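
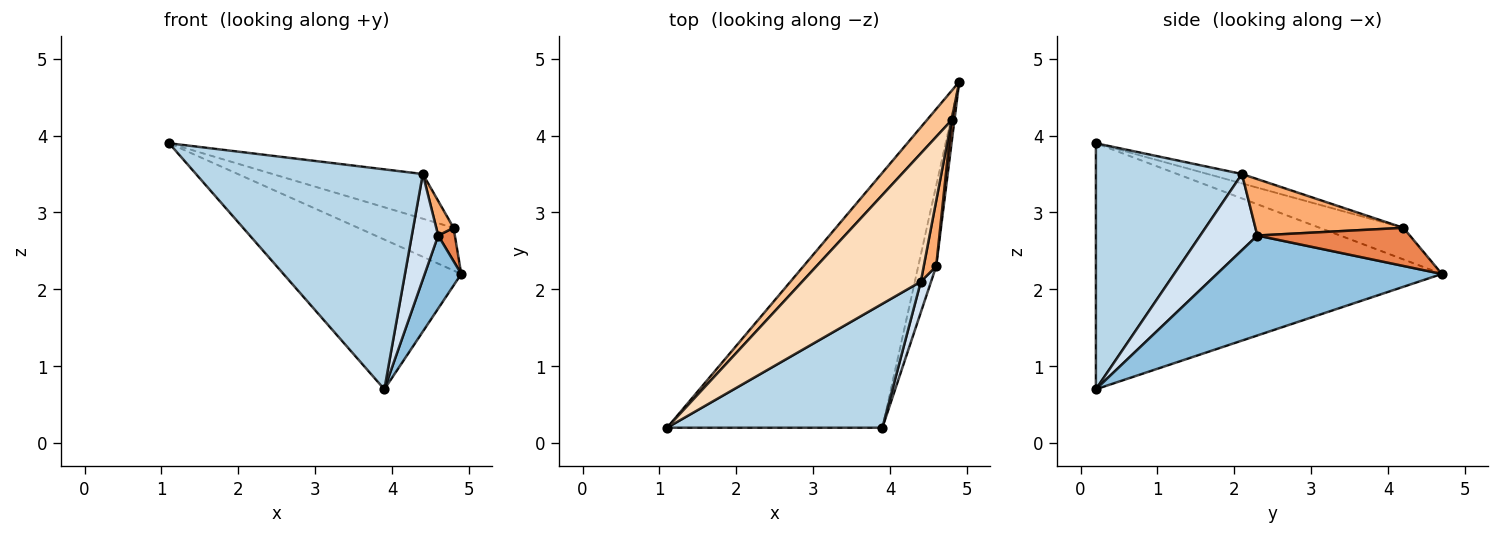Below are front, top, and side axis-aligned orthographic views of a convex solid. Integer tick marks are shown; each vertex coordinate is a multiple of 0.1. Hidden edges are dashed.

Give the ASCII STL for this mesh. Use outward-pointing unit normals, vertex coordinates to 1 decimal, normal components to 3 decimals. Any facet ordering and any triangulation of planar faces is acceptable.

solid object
 facet normal -0.702 0.361 -0.614
  outer loop
   vertex 3.9 0.2 0.7
   vertex 1.1 0.2 3.9
   vertex 4.9 4.7 2.2
  endloop
 endfacet
 facet normal 0.972 -0.158 -0.174
  outer loop
   vertex 4.6 2.3 2.7
   vertex 3.9 0.2 0.7
   vertex 4.9 4.7 2.2
  endloop
 endfacet
 facet normal 0.489 -0.760 0.428
  outer loop
   vertex 4.4 2.1 3.5
   vertex 1.1 0.2 3.9
   vertex 3.9 0.2 0.7
  endloop
 endfacet
 facet normal 0.901 -0.416 0.121
  outer loop
   vertex 4.4 2.1 3.5
   vertex 3.9 0.2 0.7
   vertex 4.6 2.3 2.7
  endloop
 endfacet
 facet normal 0.991 -0.108 0.075
  outer loop
   vertex 4.8 4.2 2.8
   vertex 4.6 2.3 2.7
   vertex 4.9 4.7 2.2
  endloop
 endfacet
 facet normal 0.970 -0.113 0.214
  outer loop
   vertex 4.8 4.2 2.8
   vertex 4.4 2.1 3.5
   vertex 4.6 2.3 2.7
  endloop
 endfacet
 facet normal -0.586 0.668 0.459
  outer loop
   vertex 4.8 4.2 2.8
   vertex 4.9 4.7 2.2
   vertex 1.1 0.2 3.9
  endloop
 endfacet
 facet normal -0.075 0.328 0.942
  outer loop
   vertex 4.8 4.2 2.8
   vertex 1.1 0.2 3.9
   vertex 4.4 2.1 3.5
  endloop
 endfacet
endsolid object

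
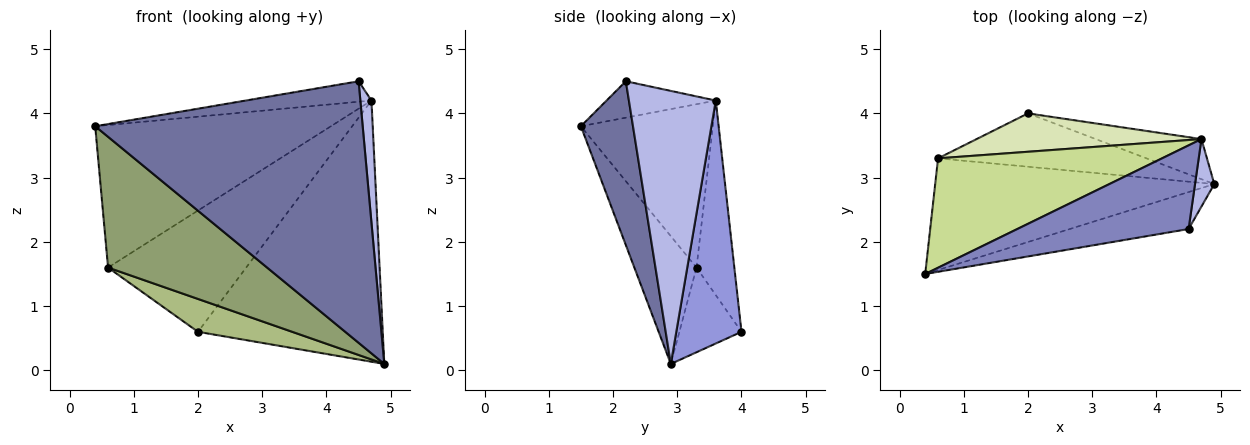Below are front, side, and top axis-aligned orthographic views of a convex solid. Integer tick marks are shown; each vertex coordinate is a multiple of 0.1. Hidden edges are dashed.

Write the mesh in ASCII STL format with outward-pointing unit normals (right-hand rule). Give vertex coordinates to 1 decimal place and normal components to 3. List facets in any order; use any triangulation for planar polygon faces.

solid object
 facet normal 0.189 -0.972 -0.137
  outer loop
   vertex 4.5 2.2 4.5
   vertex 0.4 1.5 3.8
   vertex 4.9 2.9 0.1
  endloop
 endfacet
 facet normal -0.202 0.233 0.951
  outer loop
   vertex 4.7 3.6 4.2
   vertex 0.4 1.5 3.8
   vertex 4.5 2.2 4.5
  endloop
 endfacet
 facet normal 0.329 0.933 -0.143
  outer loop
   vertex 4.7 3.6 4.2
   vertex 4.9 2.9 0.1
   vertex 2.0 4.0 0.6
  endloop
 endfacet
 facet normal 0.990 -0.126 0.070
  outer loop
   vertex 4.7 3.6 4.2
   vertex 4.5 2.2 4.5
   vertex 4.9 2.9 0.1
  endloop
 endfacet
 facet normal -0.285 -0.729 -0.622
  outer loop
   vertex 0.6 3.3 1.6
   vertex 4.9 2.9 0.1
   vertex 0.4 1.5 3.8
  endloop
 endfacet
 facet normal -0.327 -0.496 -0.805
  outer loop
   vertex 0.6 3.3 1.6
   vertex 2.0 4.0 0.6
   vertex 4.9 2.9 0.1
  endloop
 endfacet
 facet normal -0.406 0.725 0.556
  outer loop
   vertex 0.6 3.3 1.6
   vertex 0.4 1.5 3.8
   vertex 4.7 3.6 4.2
  endloop
 endfacet
 facet normal -0.253 0.922 0.292
  outer loop
   vertex 0.6 3.3 1.6
   vertex 4.7 3.6 4.2
   vertex 2.0 4.0 0.6
  endloop
 endfacet
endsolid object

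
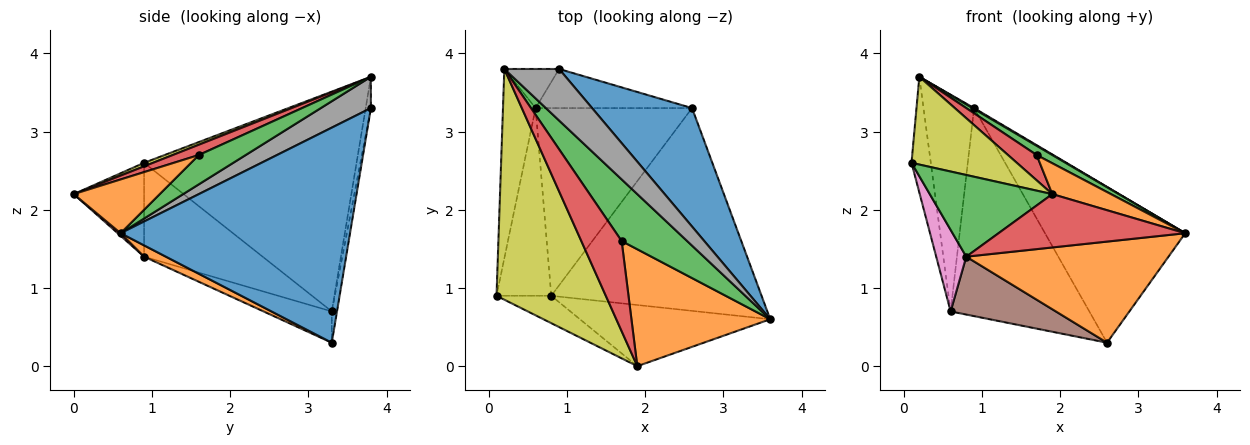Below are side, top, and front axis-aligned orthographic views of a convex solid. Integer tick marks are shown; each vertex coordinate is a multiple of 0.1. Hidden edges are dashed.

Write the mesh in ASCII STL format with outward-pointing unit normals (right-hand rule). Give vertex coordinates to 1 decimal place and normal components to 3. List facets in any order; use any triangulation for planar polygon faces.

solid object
 facet normal 0.793 0.485 0.369
  outer loop
   vertex 2.6 3.3 0.3
   vertex 0.9 3.8 3.3
   vertex 3.6 0.6 1.7
  endloop
 endfacet
 facet normal 0.048 -0.446 -0.894
  outer loop
   vertex 0.8 0.9 1.4
   vertex 2.6 3.3 0.3
   vertex 3.6 0.6 1.7
  endloop
 endfacet
 facet normal -0.478 -0.833 -0.279
  outer loop
   vertex 1.9 0.0 2.2
   vertex 0.1 0.9 2.6
   vertex 0.8 0.9 1.4
  endloop
 endfacet
 facet normal 0.010 -0.657 -0.754
  outer loop
   vertex 1.9 0.0 2.2
   vertex 0.8 0.9 1.4
   vertex 3.6 0.6 1.7
  endloop
 endfacet
 facet normal -0.037 0.982 -0.185
  outer loop
   vertex 0.6 3.3 0.7
   vertex 0.9 3.8 3.3
   vertex 2.6 3.3 0.3
  endloop
 endfacet
 facet normal -0.188 -0.289 -0.939
  outer loop
   vertex 0.6 3.3 0.7
   vertex 2.6 3.3 0.3
   vertex 0.8 0.9 1.4
  endloop
 endfacet
 facet normal -0.844 -0.214 -0.492
  outer loop
   vertex 0.6 3.3 0.7
   vertex 0.8 0.9 1.4
   vertex 0.1 0.9 2.6
  endloop
 endfacet
 facet normal 0.496 -0.016 0.868
  outer loop
   vertex 0.2 3.8 3.7
   vertex 3.6 0.6 1.7
   vertex 0.9 3.8 3.3
  endloop
 endfacet
 facet normal 0.030 -0.355 0.934
  outer loop
   vertex 0.2 3.8 3.7
   vertex 0.1 0.9 2.6
   vertex 1.9 0.0 2.2
  endloop
 endfacet
 facet normal -0.985 0.089 -0.146
  outer loop
   vertex 0.2 3.8 3.7
   vertex 0.6 3.3 0.7
   vertex 0.1 0.9 2.6
  endloop
 endfacet
 facet normal -0.101 0.979 -0.177
  outer loop
   vertex 0.2 3.8 3.7
   vertex 0.9 3.8 3.3
   vertex 0.6 3.3 0.7
  endloop
 endfacet
 facet normal 0.351 -0.239 0.905
  outer loop
   vertex 1.7 1.6 2.7
   vertex 1.9 0.0 2.2
   vertex 3.6 0.6 1.7
  endloop
 endfacet
 facet normal 0.405 -0.135 0.904
  outer loop
   vertex 1.7 1.6 2.7
   vertex 3.6 0.6 1.7
   vertex 0.2 3.8 3.7
  endloop
 endfacet
 facet normal 0.239 -0.262 0.935
  outer loop
   vertex 1.7 1.6 2.7
   vertex 0.2 3.8 3.7
   vertex 1.9 0.0 2.2
  endloop
 endfacet
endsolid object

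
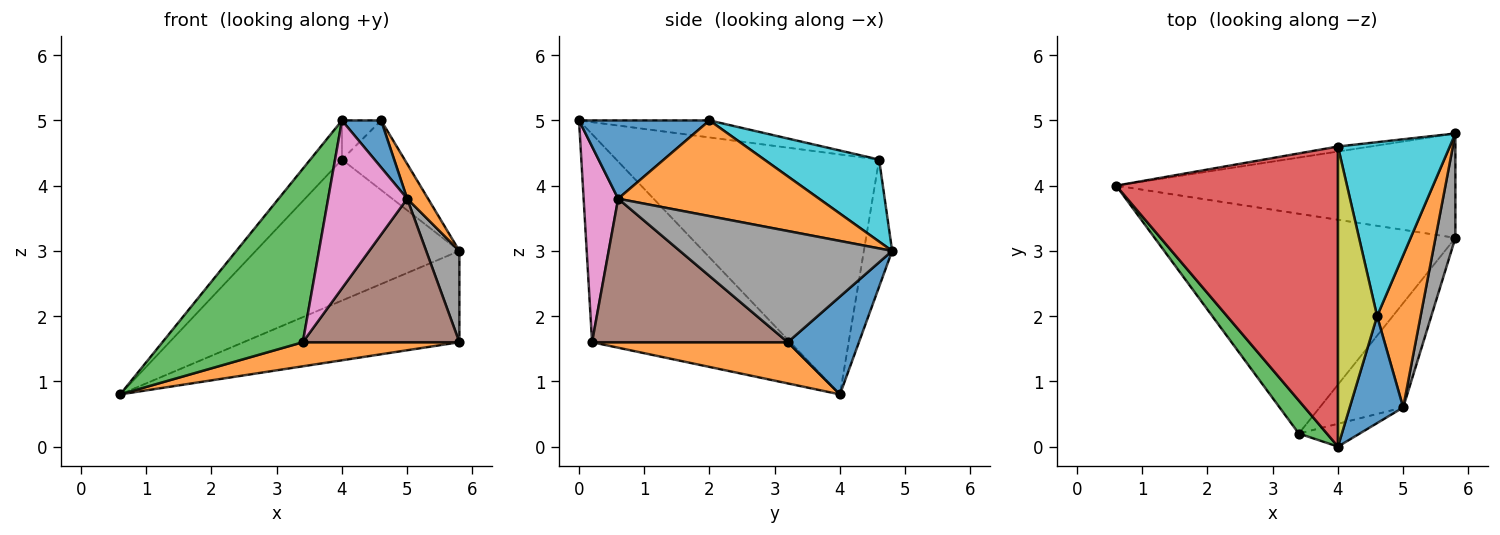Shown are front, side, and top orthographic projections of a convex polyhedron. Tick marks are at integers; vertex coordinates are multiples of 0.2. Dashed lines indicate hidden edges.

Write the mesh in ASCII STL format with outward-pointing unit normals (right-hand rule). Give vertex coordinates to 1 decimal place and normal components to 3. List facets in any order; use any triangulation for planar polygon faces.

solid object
 facet normal 0.212 0.644 -0.735
  outer loop
   vertex 5.8 4.8 3.0
   vertex 5.8 3.2 1.6
   vertex 0.6 4.0 0.8
  endloop
 endfacet
 facet normal 0.135 -0.108 -0.985
  outer loop
   vertex 3.4 0.2 1.6
   vertex 0.6 4.0 0.8
   vertex 5.8 3.2 1.6
  endloop
 endfacet
 facet normal -0.811 -0.575 0.109
  outer loop
   vertex 3.4 0.2 1.6
   vertex 4.0 0.0 5.0
   vertex 0.6 4.0 0.8
  endloop
 endfacet
 facet normal -0.731 0.088 0.676
  outer loop
   vertex 4.0 4.6 4.4
   vertex 0.6 4.0 0.8
   vertex 4.0 0.0 5.0
  endloop
 endfacet
 facet normal -0.137 0.990 -0.035
  outer loop
   vertex 4.0 4.6 4.4
   vertex 5.8 4.8 3.0
   vertex 0.6 4.0 0.8
  endloop
 endfacet
 facet normal 0.711 -0.569 -0.414
  outer loop
   vertex 5.0 0.6 3.8
   vertex 3.4 0.2 1.6
   vertex 5.8 3.2 1.6
  endloop
 endfacet
 facet normal 0.397 -0.909 -0.124
  outer loop
   vertex 5.0 0.6 3.8
   vertex 4.0 0.0 5.0
   vertex 3.4 0.2 1.6
  endloop
 endfacet
 facet normal 0.973 -0.152 0.174
  outer loop
   vertex 5.0 0.6 3.8
   vertex 5.8 3.2 1.6
   vertex 5.8 4.8 3.0
  endloop
 endfacet
 facet normal -0.396 0.119 0.911
  outer loop
   vertex 4.6 2.0 5.0
   vertex 4.0 4.6 4.4
   vertex 4.0 0.0 5.0
  endloop
 endfacet
 facet normal 0.563 0.307 0.767
  outer loop
   vertex 4.6 2.0 5.0
   vertex 5.8 4.8 3.0
   vertex 4.0 4.6 4.4
  endloop
 endfacet
 facet normal 0.801 -0.240 0.548
  outer loop
   vertex 4.6 2.0 5.0
   vertex 4.0 0.0 5.0
   vertex 5.0 0.6 3.8
  endloop
 endfacet
 facet normal 0.906 -0.094 0.412
  outer loop
   vertex 4.6 2.0 5.0
   vertex 5.0 0.6 3.8
   vertex 5.8 4.8 3.0
  endloop
 endfacet
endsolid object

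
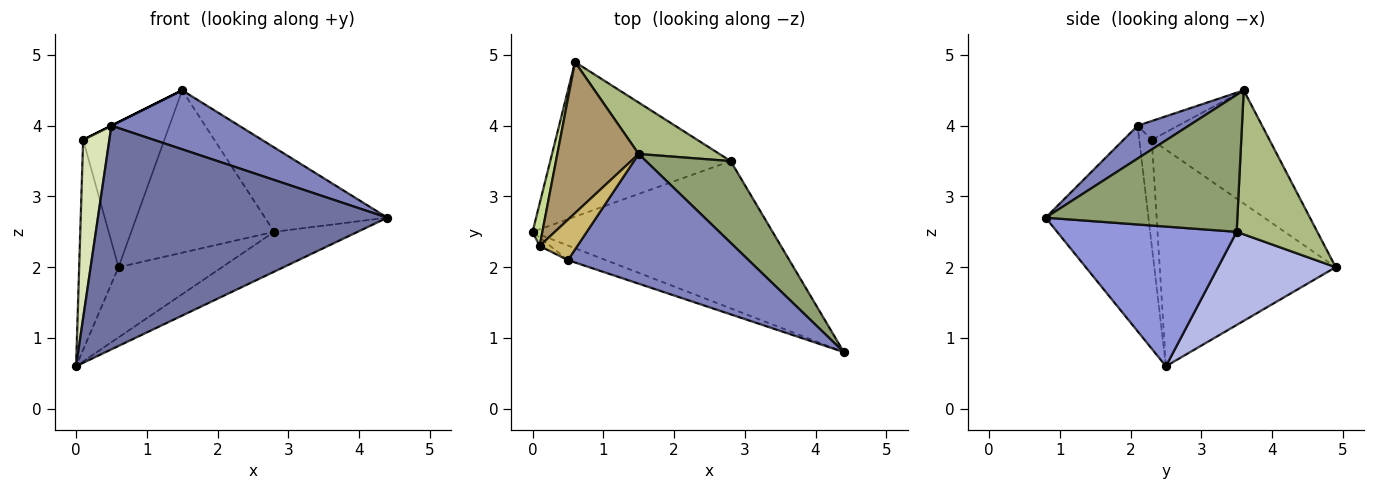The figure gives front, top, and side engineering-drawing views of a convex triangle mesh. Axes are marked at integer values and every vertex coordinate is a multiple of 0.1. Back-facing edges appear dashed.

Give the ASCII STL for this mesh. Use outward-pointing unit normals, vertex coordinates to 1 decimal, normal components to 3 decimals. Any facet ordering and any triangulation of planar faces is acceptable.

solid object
 facet normal -0.334 -0.941 -0.062
  outer loop
   vertex 0.5 2.1 4.0
   vertex 0.0 2.5 0.6
   vertex 4.4 0.8 2.7
  endloop
 endfacet
 facet normal 0.163 -0.408 0.898
  outer loop
   vertex 0.5 2.1 4.0
   vertex 4.4 0.8 2.7
   vertex 1.5 3.6 4.5
  endloop
 endfacet
 facet normal 0.490 0.228 -0.842
  outer loop
   vertex 2.8 3.5 2.5
   vertex 4.4 0.8 2.7
   vertex 0.0 2.5 0.6
  endloop
 endfacet
 facet normal 0.425 0.374 -0.824
  outer loop
   vertex 2.8 3.5 2.5
   vertex 0.0 2.5 0.6
   vertex 0.6 4.9 2.0
  endloop
 endfacet
 facet normal 0.748 0.477 0.462
  outer loop
   vertex 2.8 3.5 2.5
   vertex 1.5 3.6 4.5
   vertex 4.4 0.8 2.7
  endloop
 endfacet
 facet normal 0.474 0.840 0.266
  outer loop
   vertex 2.8 3.5 2.5
   vertex 0.6 4.9 2.0
   vertex 1.5 3.6 4.5
  endloop
 endfacet
 facet normal -0.975 0.218 0.044
  outer loop
   vertex 0.1 2.3 3.8
   vertex 0.6 4.9 2.0
   vertex 0.0 2.5 0.6
  endloop
 endfacet
 facet normal -0.430 -0.902 -0.043
  outer loop
   vertex 0.1 2.3 3.8
   vertex 0.0 2.5 0.6
   vertex 0.5 2.1 4.0
  endloop
 endfacet
 facet normal -0.708 0.489 0.509
  outer loop
   vertex 0.1 2.3 3.8
   vertex 1.5 3.6 4.5
   vertex 0.6 4.9 2.0
  endloop
 endfacet
 facet normal -0.447 0.000 0.894
  outer loop
   vertex 0.1 2.3 3.8
   vertex 0.5 2.1 4.0
   vertex 1.5 3.6 4.5
  endloop
 endfacet
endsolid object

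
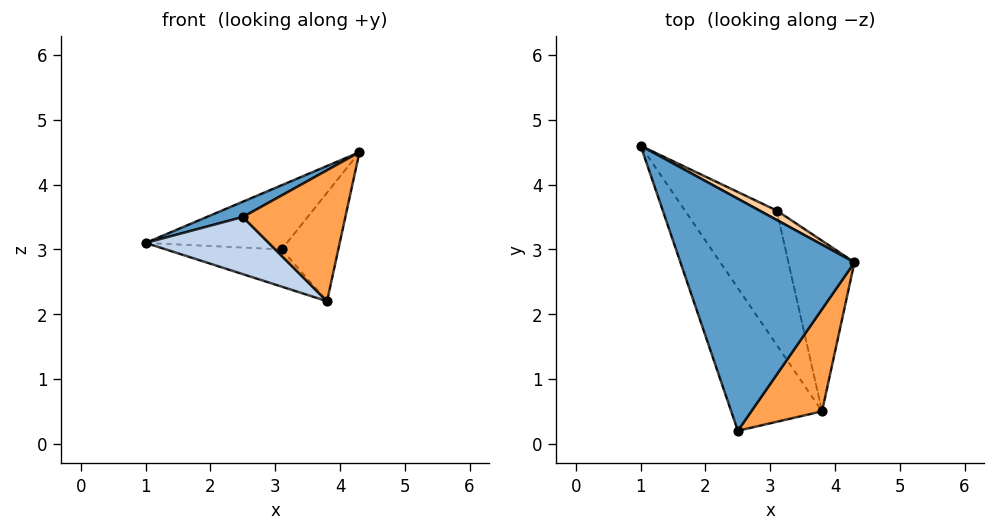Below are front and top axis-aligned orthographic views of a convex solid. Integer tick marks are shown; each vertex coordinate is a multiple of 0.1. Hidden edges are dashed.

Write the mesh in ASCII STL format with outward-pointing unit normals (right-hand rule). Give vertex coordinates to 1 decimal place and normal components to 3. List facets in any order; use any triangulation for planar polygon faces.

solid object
 facet normal -0.417 -0.060 0.907
  outer loop
   vertex 2.5 0.2 3.5
   vertex 4.3 2.8 4.5
   vertex 1.0 4.6 3.1
  endloop
 endfacet
 facet normal -0.644 -0.284 -0.710
  outer loop
   vertex 3.8 0.5 2.2
   vertex 2.5 0.2 3.5
   vertex 1.0 4.6 3.1
  endloop
 endfacet
 facet normal 0.623 -0.617 0.481
  outer loop
   vertex 3.8 0.5 2.2
   vertex 4.3 2.8 4.5
   vertex 2.5 0.2 3.5
  endloop
 endfacet
 facet normal 0.431 0.893 0.131
  outer loop
   vertex 3.1 3.6 3.0
   vertex 1.0 4.6 3.1
   vertex 4.3 2.8 4.5
  endloop
 endfacet
 facet normal 0.081 0.266 -0.961
  outer loop
   vertex 3.1 3.6 3.0
   vertex 3.8 0.5 2.2
   vertex 1.0 4.6 3.1
  endloop
 endfacet
 facet normal 0.816 0.310 -0.488
  outer loop
   vertex 3.1 3.6 3.0
   vertex 4.3 2.8 4.5
   vertex 3.8 0.5 2.2
  endloop
 endfacet
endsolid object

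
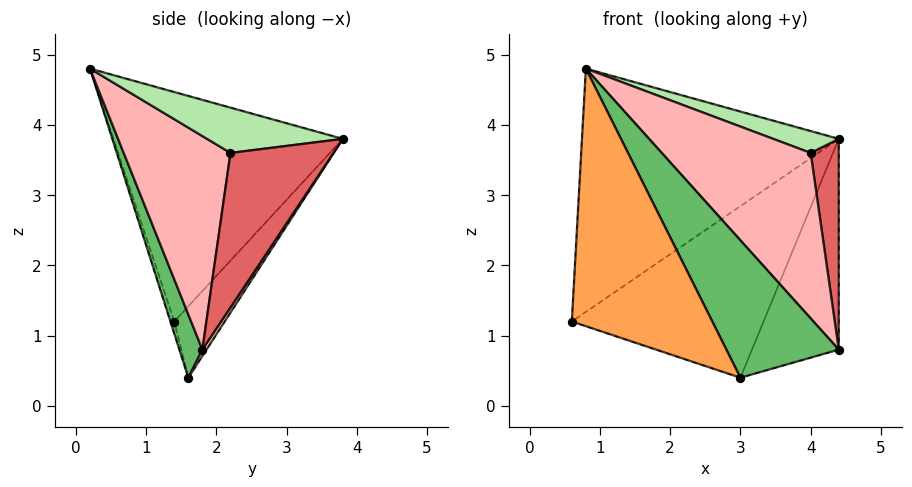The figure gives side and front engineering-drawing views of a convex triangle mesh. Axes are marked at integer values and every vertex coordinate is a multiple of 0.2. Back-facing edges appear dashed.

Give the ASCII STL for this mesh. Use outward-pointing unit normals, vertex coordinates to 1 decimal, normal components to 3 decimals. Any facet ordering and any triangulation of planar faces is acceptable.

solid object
 facet normal -0.641 0.717 0.275
  outer loop
   vertex 0.8 0.2 4.8
   vertex 4.4 3.8 3.8
   vertex 0.6 1.4 1.2
  endloop
 endfacet
 facet normal -0.226 0.858 -0.462
  outer loop
   vertex 3.0 1.6 0.4
   vertex 0.6 1.4 1.2
   vertex 4.4 3.8 3.8
  endloop
 endfacet
 facet normal -0.026 -0.949 -0.315
  outer loop
   vertex 3.0 1.6 0.4
   vertex 0.8 0.2 4.8
   vertex 0.6 1.4 1.2
  endloop
 endfacet
 facet normal 0.040 0.831 -0.554
  outer loop
   vertex 4.4 1.8 0.8
   vertex 3.0 1.6 0.4
   vertex 4.4 3.8 3.8
  endloop
 endfacet
 facet normal 0.196 -0.959 -0.207
  outer loop
   vertex 4.4 1.8 0.8
   vertex 0.8 0.2 4.8
   vertex 3.0 1.6 0.4
  endloop
 endfacet
 facet normal 0.461 -0.223 0.859
  outer loop
   vertex 4.0 2.2 3.6
   vertex 4.4 3.8 3.8
   vertex 0.8 0.2 4.8
  endloop
 endfacet
 facet normal 0.950 -0.259 0.173
  outer loop
   vertex 4.0 2.2 3.6
   vertex 4.4 1.8 0.8
   vertex 4.4 3.8 3.8
  endloop
 endfacet
 facet normal 0.571 -0.797 0.195
  outer loop
   vertex 4.0 2.2 3.6
   vertex 0.8 0.2 4.8
   vertex 4.4 1.8 0.8
  endloop
 endfacet
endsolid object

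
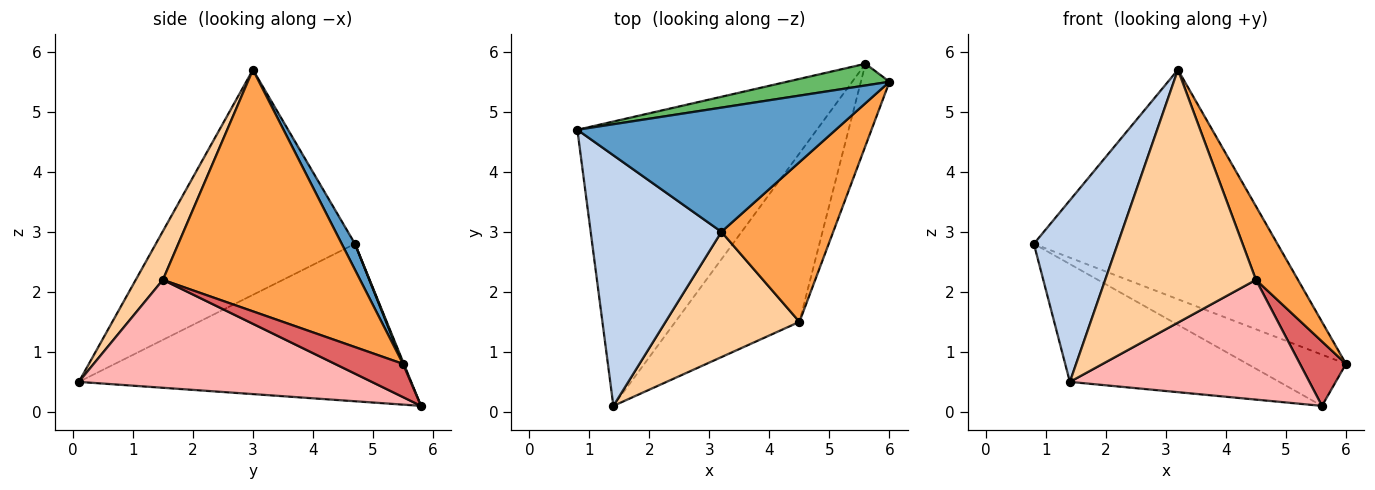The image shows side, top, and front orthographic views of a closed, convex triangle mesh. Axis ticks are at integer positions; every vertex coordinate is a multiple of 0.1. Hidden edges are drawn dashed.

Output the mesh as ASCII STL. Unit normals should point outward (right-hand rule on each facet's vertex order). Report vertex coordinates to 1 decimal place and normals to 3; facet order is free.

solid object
 facet normal 0.048 0.878 0.475
  outer loop
   vertex 3.2 3.0 5.7
   vertex 6.0 5.5 0.8
   vertex 0.8 4.7 2.8
  endloop
 endfacet
 facet normal -0.813 -0.342 0.472
  outer loop
   vertex 3.2 3.0 5.7
   vertex 0.8 4.7 2.8
   vertex 1.4 0.1 0.5
  endloop
 endfacet
 facet normal 0.891 -0.190 0.412
  outer loop
   vertex 4.5 1.5 2.2
   vertex 6.0 5.5 0.8
   vertex 3.2 3.0 5.7
  endloop
 endfacet
 facet normal 0.159 -0.885 0.438
  outer loop
   vertex 4.5 1.5 2.2
   vertex 3.2 3.0 5.7
   vertex 1.4 0.1 0.5
  endloop
 endfacet
 facet normal 0.008 0.921 0.390
  outer loop
   vertex 5.6 5.8 0.1
   vertex 0.8 4.7 2.8
   vertex 6.0 5.5 0.8
  endloop
 endfacet
 facet normal -0.519 0.327 -0.790
  outer loop
   vertex 5.6 5.8 0.1
   vertex 1.4 0.1 0.5
   vertex 0.8 4.7 2.8
  endloop
 endfacet
 facet normal 0.674 -0.456 -0.581
  outer loop
   vertex 5.6 5.8 0.1
   vertex 6.0 5.5 0.8
   vertex 4.5 1.5 2.2
  endloop
 endfacet
 facet normal 0.578 -0.473 -0.665
  outer loop
   vertex 5.6 5.8 0.1
   vertex 4.5 1.5 2.2
   vertex 1.4 0.1 0.5
  endloop
 endfacet
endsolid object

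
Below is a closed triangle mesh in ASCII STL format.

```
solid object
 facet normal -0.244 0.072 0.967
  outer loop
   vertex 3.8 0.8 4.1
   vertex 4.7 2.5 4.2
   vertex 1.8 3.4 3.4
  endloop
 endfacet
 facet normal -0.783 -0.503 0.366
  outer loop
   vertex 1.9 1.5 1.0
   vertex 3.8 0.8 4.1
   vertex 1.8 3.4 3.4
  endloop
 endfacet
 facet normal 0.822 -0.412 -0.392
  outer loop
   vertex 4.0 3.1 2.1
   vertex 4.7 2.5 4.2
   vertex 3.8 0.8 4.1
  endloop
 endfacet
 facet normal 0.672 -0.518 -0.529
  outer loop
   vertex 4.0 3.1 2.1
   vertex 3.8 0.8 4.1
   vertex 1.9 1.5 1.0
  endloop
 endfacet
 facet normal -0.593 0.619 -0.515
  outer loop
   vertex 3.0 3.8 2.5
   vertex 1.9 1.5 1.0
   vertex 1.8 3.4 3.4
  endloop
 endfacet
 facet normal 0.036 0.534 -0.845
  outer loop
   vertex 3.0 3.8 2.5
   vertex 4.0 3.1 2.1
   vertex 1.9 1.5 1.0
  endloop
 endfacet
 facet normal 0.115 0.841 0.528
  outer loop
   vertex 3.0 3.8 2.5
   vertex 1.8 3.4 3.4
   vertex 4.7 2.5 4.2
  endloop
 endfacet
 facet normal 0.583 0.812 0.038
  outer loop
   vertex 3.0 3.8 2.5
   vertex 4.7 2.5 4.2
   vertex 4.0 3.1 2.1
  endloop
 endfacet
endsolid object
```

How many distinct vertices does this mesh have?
6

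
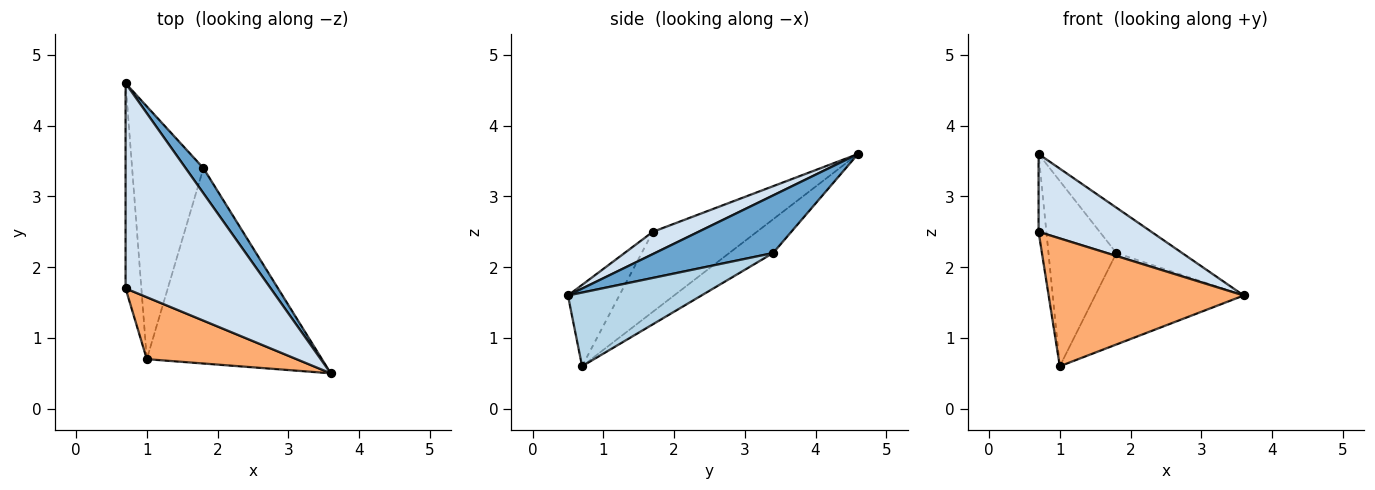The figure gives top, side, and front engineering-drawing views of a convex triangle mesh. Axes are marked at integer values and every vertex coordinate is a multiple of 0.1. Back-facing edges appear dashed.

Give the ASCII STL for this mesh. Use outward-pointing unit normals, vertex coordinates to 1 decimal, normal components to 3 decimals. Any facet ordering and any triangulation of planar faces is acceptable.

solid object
 facet normal 0.844 0.470 0.260
  outer loop
   vertex 1.8 3.4 2.2
   vertex 0.7 4.6 3.6
   vertex 3.6 0.5 1.6
  endloop
 endfacet
 facet normal -0.357 0.552 -0.754
  outer loop
   vertex 1.8 3.4 2.2
   vertex 1.0 0.7 0.6
   vertex 0.7 4.6 3.6
  endloop
 endfacet
 facet normal 0.356 0.396 -0.846
  outer loop
   vertex 1.8 3.4 2.2
   vertex 3.6 0.5 1.6
   vertex 1.0 0.7 0.6
  endloop
 endfacet
 facet normal 0.142 -0.351 0.926
  outer loop
   vertex 0.7 1.7 2.5
   vertex 3.6 0.5 1.6
   vertex 0.7 4.6 3.6
  endloop
 endfacet
 facet normal -0.978 0.073 -0.193
  outer loop
   vertex 0.7 1.7 2.5
   vertex 0.7 4.6 3.6
   vertex 1.0 0.7 0.6
  endloop
 endfacet
 facet normal -0.231 -0.876 0.424
  outer loop
   vertex 0.7 1.7 2.5
   vertex 1.0 0.7 0.6
   vertex 3.6 0.5 1.6
  endloop
 endfacet
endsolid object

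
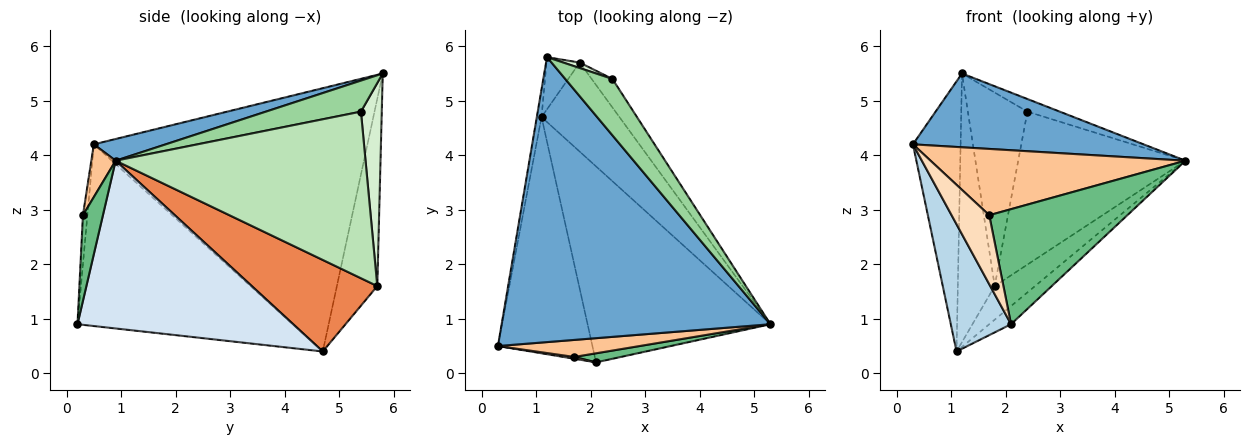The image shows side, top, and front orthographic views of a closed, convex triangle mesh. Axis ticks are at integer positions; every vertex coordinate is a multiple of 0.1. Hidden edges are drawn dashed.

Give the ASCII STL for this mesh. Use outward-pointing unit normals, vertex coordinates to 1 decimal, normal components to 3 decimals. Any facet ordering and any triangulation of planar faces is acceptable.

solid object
 facet normal 0.078 -0.250 0.965
  outer loop
   vertex 1.2 5.8 5.5
   vertex 0.3 0.5 4.2
   vertex 5.3 0.9 3.9
  endloop
 endfacet
 facet normal -0.985 0.172 -0.018
  outer loop
   vertex 1.1 4.7 0.4
   vertex 0.3 0.5 4.2
   vertex 1.2 5.8 5.5
  endloop
 endfacet
 facet normal -0.861 -0.241 -0.448
  outer loop
   vertex 2.1 0.2 0.9
   vertex 0.3 0.5 4.2
   vertex 1.1 4.7 0.4
  endloop
 endfacet
 facet normal 0.674 0.068 -0.735
  outer loop
   vertex 2.1 0.2 0.9
   vertex 1.1 4.7 0.4
   vertex 5.3 0.9 3.9
  endloop
 endfacet
 facet normal 0.740 0.238 -0.630
  outer loop
   vertex 1.8 5.7 1.6
   vertex 5.3 0.9 3.9
   vertex 1.1 4.7 0.4
  endloop
 endfacet
 facet normal -0.732 0.668 -0.130
  outer loop
   vertex 1.8 5.7 1.6
   vertex 1.1 4.7 0.4
   vertex 1.2 5.8 5.5
  endloop
 endfacet
 facet normal 0.092 -0.965 0.247
  outer loop
   vertex 1.7 0.3 2.9
   vertex 5.3 0.9 3.9
   vertex 0.3 0.5 4.2
  endloop
 endfacet
 facet normal -0.118 -0.993 0.026
  outer loop
   vertex 1.7 0.3 2.9
   vertex 0.3 0.5 4.2
   vertex 2.1 0.2 0.9
  endloop
 endfacet
 facet normal 0.143 -0.987 0.078
  outer loop
   vertex 1.7 0.3 2.9
   vertex 2.1 0.2 0.9
   vertex 5.3 0.9 3.9
  endloop
 endfacet
 facet normal 0.540 0.184 0.821
  outer loop
   vertex 2.4 5.4 4.8
   vertex 1.2 5.8 5.5
   vertex 5.3 0.9 3.9
  endloop
 endfacet
 facet normal 0.827 0.553 -0.103
  outer loop
   vertex 2.4 5.4 4.8
   vertex 5.3 0.9 3.9
   vertex 1.8 5.7 1.6
  endloop
 endfacet
 facet normal 0.330 0.944 0.027
  outer loop
   vertex 2.4 5.4 4.8
   vertex 1.8 5.7 1.6
   vertex 1.2 5.8 5.5
  endloop
 endfacet
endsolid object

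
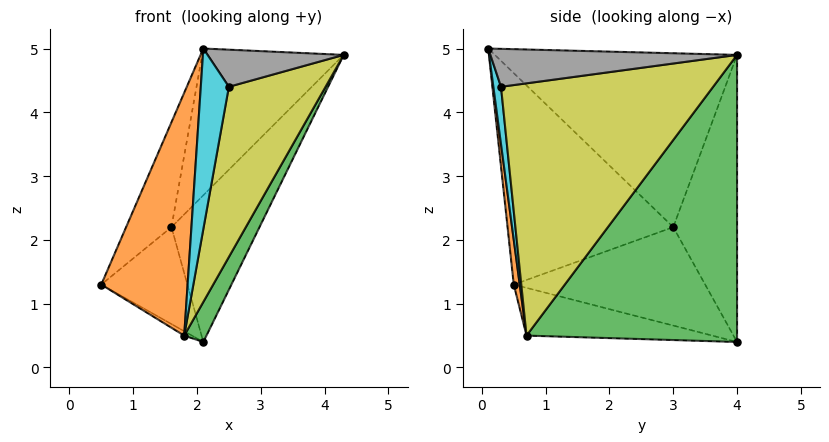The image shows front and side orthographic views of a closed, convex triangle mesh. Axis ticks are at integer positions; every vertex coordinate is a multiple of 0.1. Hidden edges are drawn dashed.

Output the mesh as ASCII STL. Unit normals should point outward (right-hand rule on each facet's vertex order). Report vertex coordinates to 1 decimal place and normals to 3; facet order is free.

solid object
 facet normal -0.526 0.022 -0.850
  outer loop
   vertex 1.8 0.7 0.5
   vertex 0.5 0.5 1.3
   vertex 2.1 4.0 0.4
  endloop
 endfacet
 facet normal 0.068 -0.988 -0.136
  outer loop
   vertex 1.8 0.7 0.5
   vertex 2.1 0.1 5.0
   vertex 0.5 0.5 1.3
  endloop
 endfacet
 facet normal 0.894 -0.095 -0.437
  outer loop
   vertex 1.8 0.7 0.5
   vertex 2.1 4.0 0.4
   vertex 4.3 4.0 4.9
  endloop
 endfacet
 facet normal -0.912 0.410 -0.025
  outer loop
   vertex 1.6 3.0 2.2
   vertex 2.1 4.0 0.4
   vertex 0.5 0.5 1.3
  endloop
 endfacet
 facet normal -0.564 0.778 0.276
  outer loop
   vertex 1.6 3.0 2.2
   vertex 4.3 4.0 4.9
   vertex 2.1 4.0 0.4
  endloop
 endfacet
 facet normal -0.881 0.241 0.407
  outer loop
   vertex 1.6 3.0 2.2
   vertex 0.5 0.5 1.3
   vertex 2.1 0.1 5.0
  endloop
 endfacet
 facet normal -0.715 0.418 0.560
  outer loop
   vertex 1.6 3.0 2.2
   vertex 2.1 0.1 5.0
   vertex 4.3 4.0 4.9
  endloop
 endfacet
 facet normal 0.806 -0.445 0.389
  outer loop
   vertex 2.5 0.3 4.4
   vertex 4.3 4.0 4.9
   vertex 2.1 0.1 5.0
  endloop
 endfacet
 facet normal 0.891 -0.406 -0.202
  outer loop
   vertex 2.5 0.3 4.4
   vertex 1.8 0.7 0.5
   vertex 4.3 4.0 4.9
  endloop
 endfacet
 facet normal 0.260 -0.955 -0.145
  outer loop
   vertex 2.5 0.3 4.4
   vertex 2.1 0.1 5.0
   vertex 1.8 0.7 0.5
  endloop
 endfacet
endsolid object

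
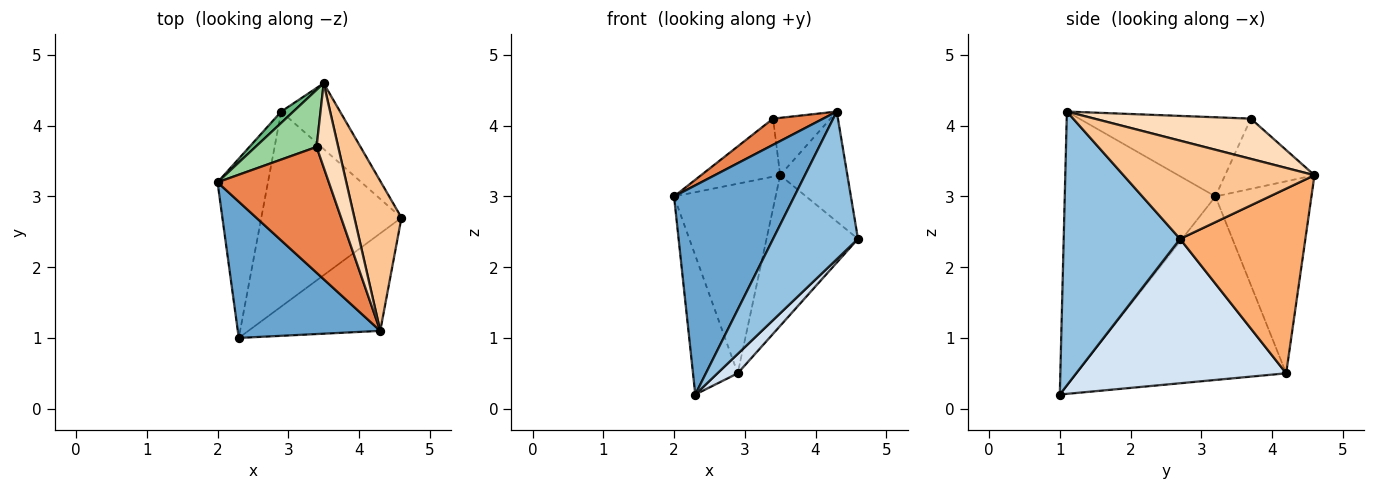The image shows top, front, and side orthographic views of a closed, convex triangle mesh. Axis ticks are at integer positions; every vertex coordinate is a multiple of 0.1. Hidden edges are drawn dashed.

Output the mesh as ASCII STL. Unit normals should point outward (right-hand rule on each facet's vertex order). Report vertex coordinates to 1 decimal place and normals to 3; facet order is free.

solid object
 facet normal -0.724 -0.578 0.376
  outer loop
   vertex 4.3 1.1 4.2
   vertex 2.0 3.2 3.0
   vertex 2.3 1.0 0.2
  endloop
 endfacet
 facet normal 0.753 -0.549 -0.363
  outer loop
   vertex 4.3 1.1 4.2
   vertex 2.3 1.0 0.2
   vertex 4.6 2.7 2.4
  endloop
 endfacet
 facet normal -0.945 0.201 -0.259
  outer loop
   vertex 2.9 4.2 0.5
   vertex 2.3 1.0 0.2
   vertex 2.0 3.2 3.0
  endloop
 endfacet
 facet normal 0.716 -0.069 -0.695
  outer loop
   vertex 2.9 4.2 0.5
   vertex 4.6 2.7 2.4
   vertex 2.3 1.0 0.2
  endloop
 endfacet
 facet normal -0.572 -0.167 0.803
  outer loop
   vertex 3.4 3.7 4.1
   vertex 2.0 3.2 3.0
   vertex 4.3 1.1 4.2
  endloop
 endfacet
 facet normal 0.782 0.571 -0.249
  outer loop
   vertex 3.5 4.6 3.3
   vertex 4.6 2.7 2.4
   vertex 2.9 4.2 0.5
  endloop
 endfacet
 facet normal 0.860 0.302 0.412
  outer loop
   vertex 3.5 4.6 3.3
   vertex 4.3 1.1 4.2
   vertex 4.6 2.7 2.4
  endloop
 endfacet
 facet normal 0.838 0.307 0.451
  outer loop
   vertex 3.5 4.6 3.3
   vertex 3.4 3.7 4.1
   vertex 4.3 1.1 4.2
  endloop
 endfacet
 facet normal -0.686 0.726 0.043
  outer loop
   vertex 3.5 4.6 3.3
   vertex 2.9 4.2 0.5
   vertex 2.0 3.2 3.0
  endloop
 endfacet
 facet normal -0.627 0.555 0.546
  outer loop
   vertex 3.5 4.6 3.3
   vertex 2.0 3.2 3.0
   vertex 3.4 3.7 4.1
  endloop
 endfacet
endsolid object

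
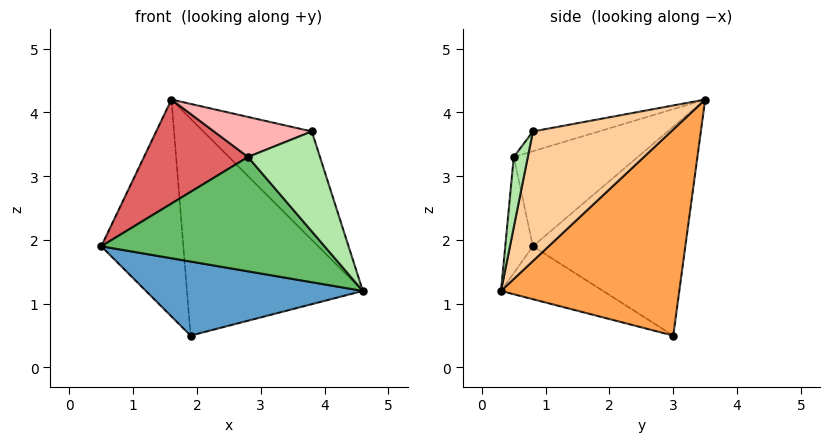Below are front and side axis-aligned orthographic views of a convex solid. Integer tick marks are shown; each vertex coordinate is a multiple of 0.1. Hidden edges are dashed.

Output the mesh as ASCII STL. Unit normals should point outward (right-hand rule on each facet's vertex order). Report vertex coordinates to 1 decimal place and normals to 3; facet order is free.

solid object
 facet normal -0.203 -0.431 -0.879
  outer loop
   vertex 1.9 3.0 0.5
   vertex 4.6 0.3 1.2
   vertex 0.5 0.8 1.9
  endloop
 endfacet
 facet normal -0.873 0.470 -0.134
  outer loop
   vertex 1.9 3.0 0.5
   vertex 0.5 0.8 1.9
   vertex 1.6 3.5 4.2
  endloop
 endfacet
 facet normal 0.711 0.702 -0.037
  outer loop
   vertex 1.9 3.0 0.5
   vertex 1.6 3.5 4.2
   vertex 4.6 0.3 1.2
  endloop
 endfacet
 facet normal 0.780 0.612 0.127
  outer loop
   vertex 3.8 0.8 3.7
   vertex 4.6 0.3 1.2
   vertex 1.6 3.5 4.2
  endloop
 endfacet
 facet normal -0.123 -0.992 -0.011
  outer loop
   vertex 2.8 0.5 3.3
   vertex 0.5 0.8 1.9
   vertex 4.6 0.3 1.2
  endloop
 endfacet
 facet normal 0.185 -0.950 0.249
  outer loop
   vertex 2.8 0.5 3.3
   vertex 4.6 0.3 1.2
   vertex 3.8 0.8 3.7
  endloop
 endfacet
 facet normal -0.510 -0.428 0.746
  outer loop
   vertex 2.8 0.5 3.3
   vertex 1.6 3.5 4.2
   vertex 0.5 0.8 1.9
  endloop
 endfacet
 facet normal -0.248 -0.368 0.896
  outer loop
   vertex 2.8 0.5 3.3
   vertex 3.8 0.8 3.7
   vertex 1.6 3.5 4.2
  endloop
 endfacet
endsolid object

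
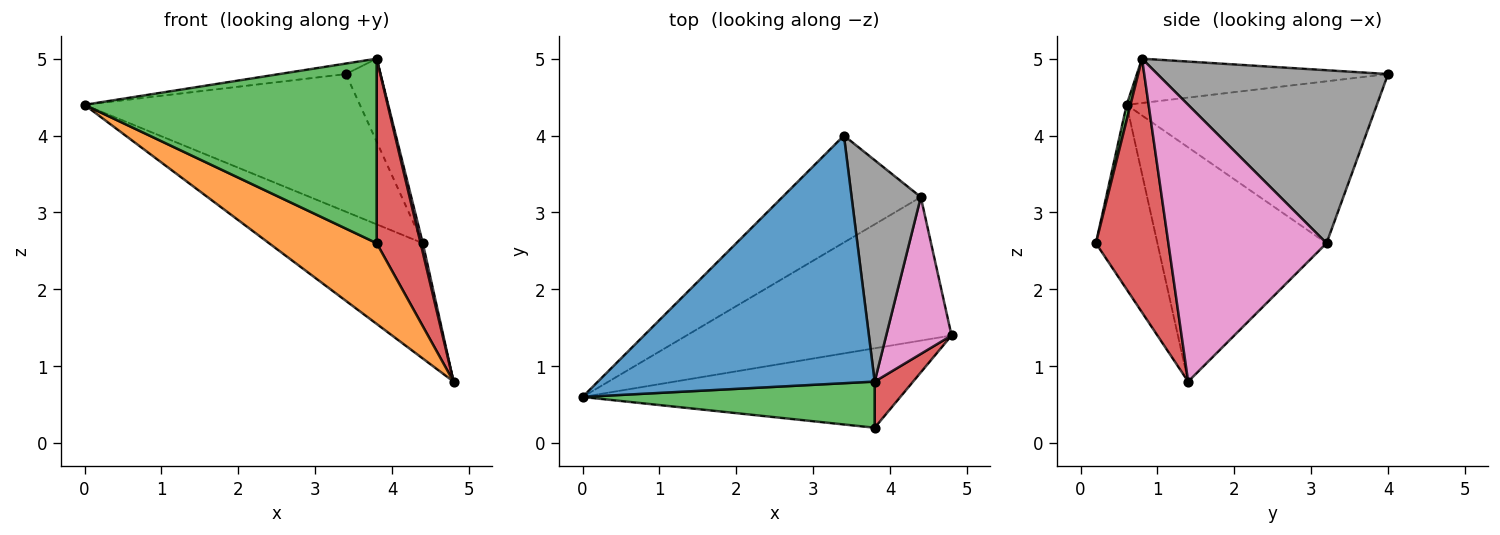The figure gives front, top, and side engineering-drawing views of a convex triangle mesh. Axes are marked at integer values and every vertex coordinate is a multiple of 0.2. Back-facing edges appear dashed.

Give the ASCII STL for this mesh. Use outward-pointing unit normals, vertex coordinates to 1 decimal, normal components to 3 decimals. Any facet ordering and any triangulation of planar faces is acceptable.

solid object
 facet normal -0.158 0.042 0.987
  outer loop
   vertex 3.8 0.8 5.0
   vertex 3.4 4.0 4.8
   vertex 0.0 0.6 4.4
  endloop
 endfacet
 facet normal -0.377 -0.660 -0.650
  outer loop
   vertex 3.8 0.2 2.6
   vertex 0.0 0.6 4.4
   vertex 4.8 1.4 0.8
  endloop
 endfacet
 facet normal 0.013 -0.970 0.243
  outer loop
   vertex 3.8 0.2 2.6
   vertex 3.8 0.8 5.0
   vertex 0.0 0.6 4.4
  endloop
 endfacet
 facet normal 0.848 -0.514 0.129
  outer loop
   vertex 3.8 0.2 2.6
   vertex 4.8 1.4 0.8
   vertex 3.8 0.8 5.0
  endloop
 endfacet
 facet normal -0.567 0.516 -0.642
  outer loop
   vertex 4.4 3.2 2.6
   vertex 4.8 1.4 0.8
   vertex 0.0 0.6 4.4
  endloop
 endfacet
 facet normal -0.583 0.642 -0.498
  outer loop
   vertex 4.4 3.2 2.6
   vertex 0.0 0.6 4.4
   vertex 3.4 4.0 4.8
  endloop
 endfacet
 facet normal 0.973 -0.014 0.230
  outer loop
   vertex 4.4 3.2 2.6
   vertex 3.8 0.8 5.0
   vertex 4.8 1.4 0.8
  endloop
 endfacet
 facet normal 0.920 0.138 0.368
  outer loop
   vertex 4.4 3.2 2.6
   vertex 3.4 4.0 4.8
   vertex 3.8 0.8 5.0
  endloop
 endfacet
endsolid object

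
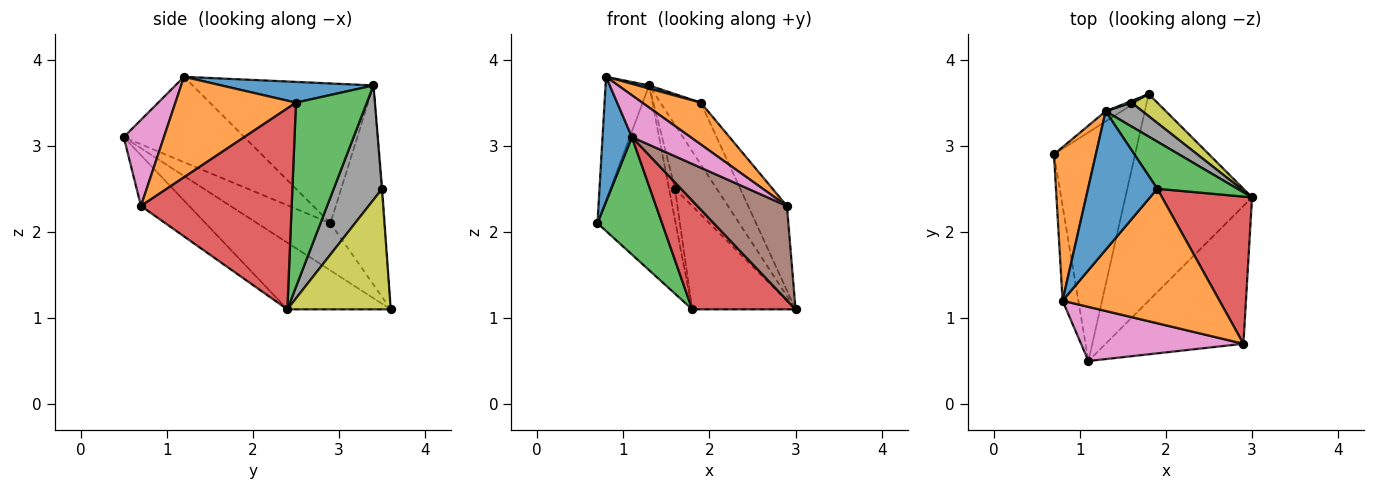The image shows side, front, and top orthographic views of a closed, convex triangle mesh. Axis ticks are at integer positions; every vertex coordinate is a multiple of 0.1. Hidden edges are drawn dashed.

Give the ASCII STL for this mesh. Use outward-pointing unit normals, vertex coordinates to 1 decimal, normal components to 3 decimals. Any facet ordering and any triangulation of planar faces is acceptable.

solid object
 facet normal -0.956 -0.233 -0.177
  outer loop
   vertex 0.8 1.2 3.8
   vertex 0.7 2.9 2.1
   vertex 1.1 0.5 3.1
  endloop
 endfacet
 facet normal -0.933 0.225 0.280
  outer loop
   vertex 1.3 3.4 3.7
   vertex 0.7 2.9 2.1
   vertex 0.8 1.2 3.8
  endloop
 endfacet
 facet normal -0.460 -0.406 -0.790
  outer loop
   vertex 1.8 3.6 1.1
   vertex 1.1 0.5 3.1
   vertex 0.7 2.9 2.1
  endloop
 endfacet
 facet normal -0.422 -0.422 -0.802
  outer loop
   vertex 1.8 3.6 1.1
   vertex 3.0 2.4 1.1
   vertex 1.1 0.5 3.1
  endloop
 endfacet
 facet normal -0.565 0.824 -0.045
  outer loop
   vertex 1.8 3.6 1.1
   vertex 0.7 2.9 2.1
   vertex 1.3 3.4 3.7
  endloop
 endfacet
 facet normal -0.291 -0.540 -0.790
  outer loop
   vertex 2.9 0.7 2.3
   vertex 1.1 0.5 3.1
   vertex 3.0 2.4 1.1
  endloop
 endfacet
 facet normal 0.387 -0.564 0.730
  outer loop
   vertex 2.9 0.7 2.3
   vertex 0.8 1.2 3.8
   vertex 1.1 0.5 3.1
  endloop
 endfacet
 facet normal 0.736 0.635 0.237
  outer loop
   vertex 1.6 3.5 2.5
   vertex 1.3 3.4 3.7
   vertex 3.0 2.4 1.1
  endloop
 endfacet
 facet normal 0.699 0.699 0.150
  outer loop
   vertex 1.6 3.5 2.5
   vertex 3.0 2.4 1.1
   vertex 1.8 3.6 1.1
  endloop
 endfacet
 facet normal -0.110 0.992 0.055
  outer loop
   vertex 1.6 3.5 2.5
   vertex 1.8 3.6 1.1
   vertex 1.3 3.4 3.7
  endloop
 endfacet
 facet normal 0.287 -0.022 0.958
  outer loop
   vertex 1.9 2.5 3.5
   vertex 1.3 3.4 3.7
   vertex 0.8 1.2 3.8
  endloop
 endfacet
 facet normal 0.522 -0.253 0.815
  outer loop
   vertex 1.9 2.5 3.5
   vertex 0.8 1.2 3.8
   vertex 2.9 0.7 2.3
  endloop
 endfacet
 facet normal 0.813 0.463 0.353
  outer loop
   vertex 1.9 2.5 3.5
   vertex 3.0 2.4 1.1
   vertex 1.3 3.4 3.7
  endloop
 endfacet
 facet normal 0.889 0.228 0.398
  outer loop
   vertex 1.9 2.5 3.5
   vertex 2.9 0.7 2.3
   vertex 3.0 2.4 1.1
  endloop
 endfacet
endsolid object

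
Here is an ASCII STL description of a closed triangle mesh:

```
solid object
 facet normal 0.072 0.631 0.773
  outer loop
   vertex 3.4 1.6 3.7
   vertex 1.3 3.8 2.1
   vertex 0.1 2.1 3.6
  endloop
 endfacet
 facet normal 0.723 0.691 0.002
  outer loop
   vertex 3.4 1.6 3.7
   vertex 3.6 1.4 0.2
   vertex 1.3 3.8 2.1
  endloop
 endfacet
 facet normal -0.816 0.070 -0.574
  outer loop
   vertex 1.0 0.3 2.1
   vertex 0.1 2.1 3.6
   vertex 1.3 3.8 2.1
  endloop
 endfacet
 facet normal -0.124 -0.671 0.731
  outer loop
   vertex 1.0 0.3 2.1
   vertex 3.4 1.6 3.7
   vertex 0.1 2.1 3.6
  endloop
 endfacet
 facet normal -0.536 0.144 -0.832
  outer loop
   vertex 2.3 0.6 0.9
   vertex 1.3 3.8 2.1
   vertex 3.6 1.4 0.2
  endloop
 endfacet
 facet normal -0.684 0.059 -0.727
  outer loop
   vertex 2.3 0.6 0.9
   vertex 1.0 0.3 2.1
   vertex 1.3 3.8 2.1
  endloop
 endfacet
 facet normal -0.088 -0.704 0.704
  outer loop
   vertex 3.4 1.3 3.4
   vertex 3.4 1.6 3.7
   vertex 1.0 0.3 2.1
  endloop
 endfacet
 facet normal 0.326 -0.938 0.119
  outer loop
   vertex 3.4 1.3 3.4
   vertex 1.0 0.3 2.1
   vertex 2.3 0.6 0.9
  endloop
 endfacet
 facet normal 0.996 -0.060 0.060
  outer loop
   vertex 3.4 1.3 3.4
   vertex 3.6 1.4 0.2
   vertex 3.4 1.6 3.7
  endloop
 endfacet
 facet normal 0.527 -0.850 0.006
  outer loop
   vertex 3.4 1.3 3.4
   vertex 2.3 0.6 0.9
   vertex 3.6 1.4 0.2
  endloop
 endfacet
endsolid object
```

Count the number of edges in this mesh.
15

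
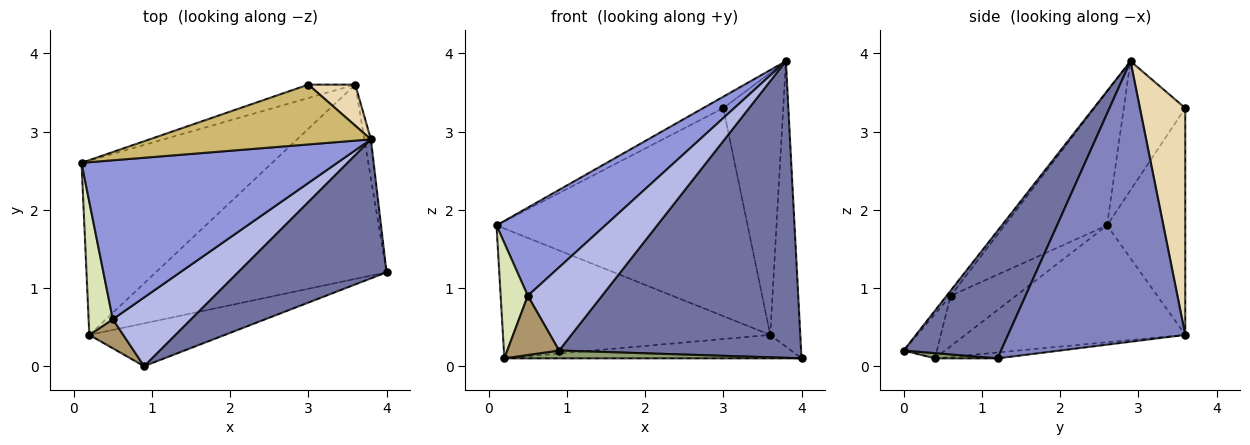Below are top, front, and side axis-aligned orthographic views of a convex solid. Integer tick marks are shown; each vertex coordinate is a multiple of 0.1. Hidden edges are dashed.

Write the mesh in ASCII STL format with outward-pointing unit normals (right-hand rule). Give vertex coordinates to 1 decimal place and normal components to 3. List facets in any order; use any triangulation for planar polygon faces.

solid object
 facet normal 0.342 -0.851 0.399
  outer loop
   vertex 3.8 2.9 3.9
   vertex 0.9 0.0 0.2
   vertex 4.0 1.2 0.1
  endloop
 endfacet
 facet normal 0.986 0.167 -0.023
  outer loop
   vertex 3.6 3.6 0.4
   vertex 3.8 2.9 3.9
   vertex 4.0 1.2 0.1
  endloop
 endfacet
 facet normal -0.416 -0.441 0.795
  outer loop
   vertex 0.5 0.6 0.9
   vertex 3.8 2.9 3.9
   vertex 0.1 2.6 1.8
  endloop
 endfacet
 facet normal -0.042 -0.770 0.636
  outer loop
   vertex 0.5 0.6 0.9
   vertex 0.9 0.0 0.2
   vertex 3.8 2.9 3.9
  endloop
 endfacet
 facet normal 0.038 -0.180 -0.983
  outer loop
   vertex 0.2 0.4 0.1
   vertex 4.0 1.2 0.1
   vertex 0.9 0.0 0.2
  endloop
 endfacet
 facet normal -0.025 0.120 -0.992
  outer loop
   vertex 0.2 0.4 0.1
   vertex 3.6 3.6 0.4
   vertex 4.0 1.2 0.1
  endloop
 endfacet
 facet normal -0.441 0.536 -0.720
  outer loop
   vertex 0.2 0.4 0.1
   vertex 0.1 2.6 1.8
   vertex 3.6 3.6 0.4
  endloop
 endfacet
 facet normal -0.845 -0.351 0.404
  outer loop
   vertex 0.2 0.4 0.1
   vertex 0.5 0.6 0.9
   vertex 0.1 2.6 1.8
  endloop
 endfacet
 facet normal -0.499 -0.778 0.382
  outer loop
   vertex 0.2 0.4 0.1
   vertex 0.9 0.0 0.2
   vertex 0.5 0.6 0.9
  endloop
 endfacet
 facet normal -0.497 0.163 0.852
  outer loop
   vertex 3.0 3.6 3.3
   vertex 0.1 2.6 1.8
   vertex 3.8 2.9 3.9
  endloop
 endfacet
 facet normal -0.297 0.953 -0.061
  outer loop
   vertex 3.0 3.6 3.3
   vertex 3.6 3.6 0.4
   vertex 0.1 2.6 1.8
  endloop
 endfacet
 facet normal 0.599 0.791 0.124
  outer loop
   vertex 3.0 3.6 3.3
   vertex 3.8 2.9 3.9
   vertex 3.6 3.6 0.4
  endloop
 endfacet
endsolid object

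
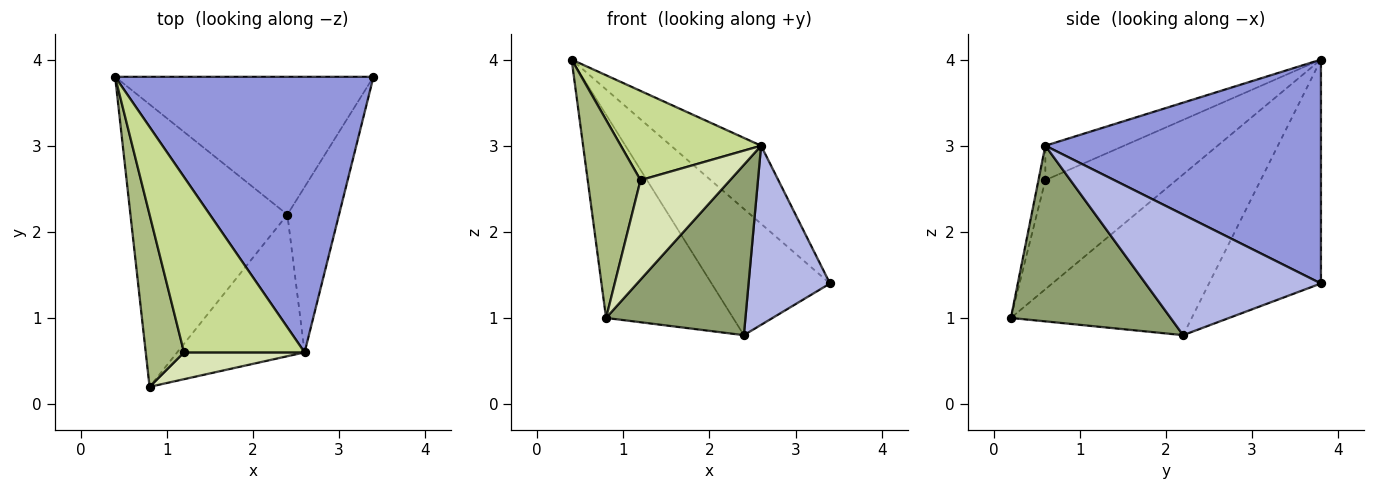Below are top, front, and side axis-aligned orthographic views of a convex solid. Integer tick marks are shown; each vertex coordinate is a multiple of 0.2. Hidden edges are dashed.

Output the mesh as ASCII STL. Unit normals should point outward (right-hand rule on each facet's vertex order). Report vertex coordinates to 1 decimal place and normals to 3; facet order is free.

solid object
 facet normal -0.538 0.569 -0.621
  outer loop
   vertex 2.4 2.2 0.8
   vertex 0.4 3.8 4.0
   vertex 3.4 3.8 1.4
  endloop
 endfacet
 facet normal -0.639 0.449 -0.624
  outer loop
   vertex 2.4 2.2 0.8
   vertex 0.8 0.2 1.0
   vertex 0.4 3.8 4.0
  endloop
 endfacet
 facet normal 0.640 0.209 0.739
  outer loop
   vertex 2.6 0.6 3.0
   vertex 3.4 3.8 1.4
   vertex 0.4 3.8 4.0
  endloop
 endfacet
 facet normal 0.845 -0.393 -0.362
  outer loop
   vertex 2.6 0.6 3.0
   vertex 2.4 2.2 0.8
   vertex 3.4 3.8 1.4
  endloop
 endfacet
 facet normal 0.661 -0.577 -0.480
  outer loop
   vertex 2.6 0.6 3.0
   vertex 0.8 0.2 1.0
   vertex 2.4 2.2 0.8
  endloop
 endfacet
 facet normal -0.882 -0.356 0.309
  outer loop
   vertex 1.2 0.6 2.6
   vertex 0.4 3.8 4.0
   vertex 0.8 0.2 1.0
  endloop
 endfacet
 facet normal -0.247 -0.440 0.864
  outer loop
   vertex 1.2 0.6 2.6
   vertex 2.6 0.6 3.0
   vertex 0.4 3.8 4.0
  endloop
 endfacet
 facet normal -0.074 -0.963 0.259
  outer loop
   vertex 1.2 0.6 2.6
   vertex 0.8 0.2 1.0
   vertex 2.6 0.6 3.0
  endloop
 endfacet
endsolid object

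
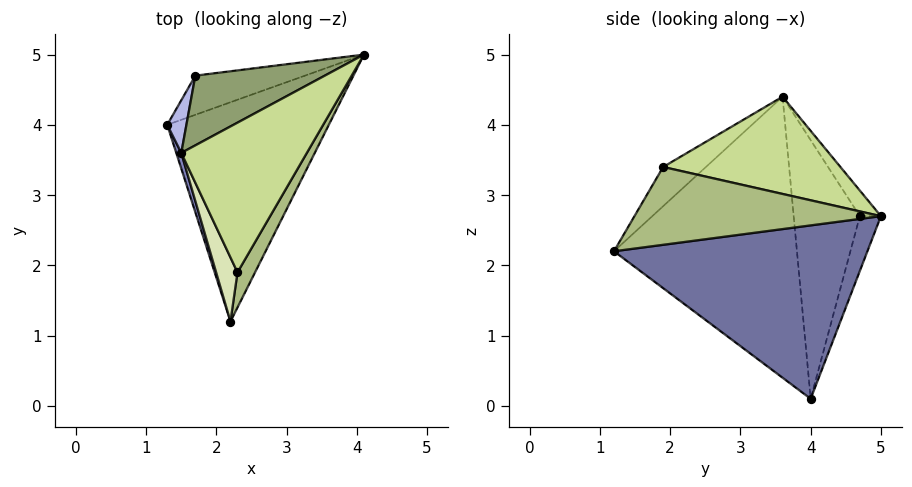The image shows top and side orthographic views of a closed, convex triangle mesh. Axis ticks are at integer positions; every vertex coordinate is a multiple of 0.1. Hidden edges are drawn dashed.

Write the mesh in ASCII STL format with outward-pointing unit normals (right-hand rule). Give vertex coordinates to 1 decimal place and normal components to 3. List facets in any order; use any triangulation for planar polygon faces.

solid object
 facet normal 0.705 -0.266 -0.657
  outer loop
   vertex 2.2 1.2 2.2
   vertex 1.3 4.0 0.1
   vertex 4.1 5.0 2.7
  endloop
 endfacet
 facet normal -0.956 -0.294 0.017
  outer loop
   vertex 1.5 3.6 4.4
   vertex 1.3 4.0 0.1
   vertex 2.2 1.2 2.2
  endloop
 endfacet
 facet normal -0.120 0.963 -0.241
  outer loop
   vertex 1.7 4.7 2.7
   vertex 4.1 5.0 2.7
   vertex 1.3 4.0 0.1
  endloop
 endfacet
 facet normal -0.956 0.283 0.071
  outer loop
   vertex 1.7 4.7 2.7
   vertex 1.3 4.0 0.1
   vertex 1.5 3.6 4.4
  endloop
 endfacet
 facet normal -0.105 0.841 0.532
  outer loop
   vertex 1.7 4.7 2.7
   vertex 1.5 3.6 4.4
   vertex 4.1 5.0 2.7
  endloop
 endfacet
 facet normal 0.867 -0.459 0.196
  outer loop
   vertex 2.3 1.9 3.4
   vertex 2.2 1.2 2.2
   vertex 4.1 5.0 2.7
  endloop
 endfacet
 facet normal 0.603 -0.174 0.779
  outer loop
   vertex 2.3 1.9 3.4
   vertex 4.1 5.0 2.7
   vertex 1.5 3.6 4.4
  endloop
 endfacet
 facet normal -0.721 -0.571 0.393
  outer loop
   vertex 2.3 1.9 3.4
   vertex 1.5 3.6 4.4
   vertex 2.2 1.2 2.2
  endloop
 endfacet
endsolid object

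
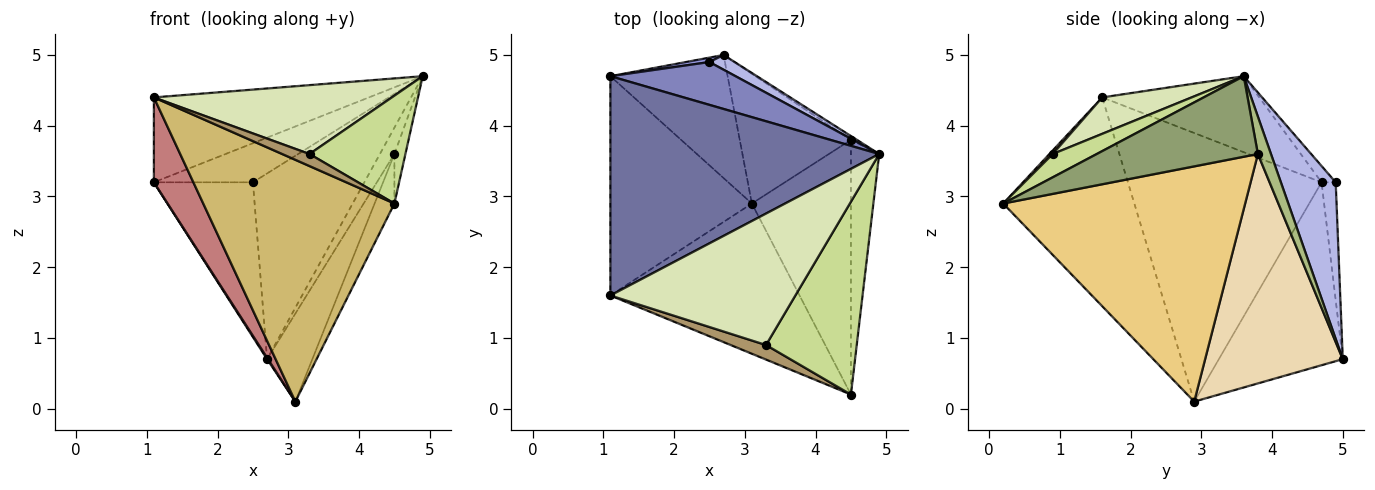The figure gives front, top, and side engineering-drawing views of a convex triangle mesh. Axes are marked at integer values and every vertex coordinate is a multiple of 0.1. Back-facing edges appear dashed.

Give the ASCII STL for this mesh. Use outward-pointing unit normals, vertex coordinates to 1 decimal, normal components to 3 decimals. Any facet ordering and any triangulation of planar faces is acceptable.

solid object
 facet normal -0.255 0.349 0.902
  outer loop
   vertex 1.1 1.6 4.4
   vertex 4.9 3.6 4.7
   vertex 1.1 4.7 3.2
  endloop
 endfacet
 facet normal -0.096 0.671 0.735
  outer loop
   vertex 2.5 4.9 3.2
   vertex 1.1 4.7 3.2
   vertex 4.9 3.6 4.7
  endloop
 endfacet
 facet normal -0.141 0.990 0.028
  outer loop
   vertex 2.5 4.9 3.2
   vertex 2.7 5.0 0.7
   vertex 1.1 4.7 3.2
  endloop
 endfacet
 facet normal 0.440 0.895 0.071
  outer loop
   vertex 2.5 4.9 3.2
   vertex 4.9 3.6 4.7
   vertex 2.7 5.0 0.7
  endloop
 endfacet
 facet normal 0.942 0.064 -0.331
  outer loop
   vertex 4.5 3.8 3.6
   vertex 4.9 3.6 4.7
   vertex 4.5 0.2 2.9
  endloop
 endfacet
 facet normal 0.666 0.738 -0.108
  outer loop
   vertex 4.5 3.8 3.6
   vertex 2.7 5.0 0.7
   vertex 4.9 3.6 4.7
  endloop
 endfacet
 facet normal 0.219 -0.477 0.852
  outer loop
   vertex 3.3 0.9 3.6
   vertex 4.5 0.2 2.9
   vertex 4.9 3.6 4.7
  endloop
 endfacet
 facet normal 0.172 -0.457 0.873
  outer loop
   vertex 3.3 0.9 3.6
   vertex 4.9 3.6 4.7
   vertex 1.1 1.6 4.4
  endloop
 endfacet
 facet normal 0.077 -0.636 0.768
  outer loop
   vertex 3.3 0.9 3.6
   vertex 1.1 1.6 4.4
   vertex 4.5 0.2 2.9
  endloop
 endfacet
 facet normal -0.503 -0.734 -0.456
  outer loop
   vertex 3.1 2.9 0.1
   vertex 4.5 0.2 2.9
   vertex 1.1 1.6 4.4
  endloop
 endfacet
 facet normal 0.919 0.075 -0.387
  outer loop
   vertex 3.1 2.9 0.1
   vertex 4.5 3.8 3.6
   vertex 4.5 0.2 2.9
  endloop
 endfacet
 facet normal 0.863 0.284 -0.418
  outer loop
   vertex 3.1 2.9 0.1
   vertex 2.7 5.0 0.7
   vertex 4.5 3.8 3.6
  endloop
 endfacet
 facet normal -0.842 -0.006 -0.540
  outer loop
   vertex 3.1 2.9 0.1
   vertex 1.1 4.7 3.2
   vertex 2.7 5.0 0.7
  endloop
 endfacet
 facet normal -0.871 -0.178 -0.459
  outer loop
   vertex 3.1 2.9 0.1
   vertex 1.1 1.6 4.4
   vertex 1.1 4.7 3.2
  endloop
 endfacet
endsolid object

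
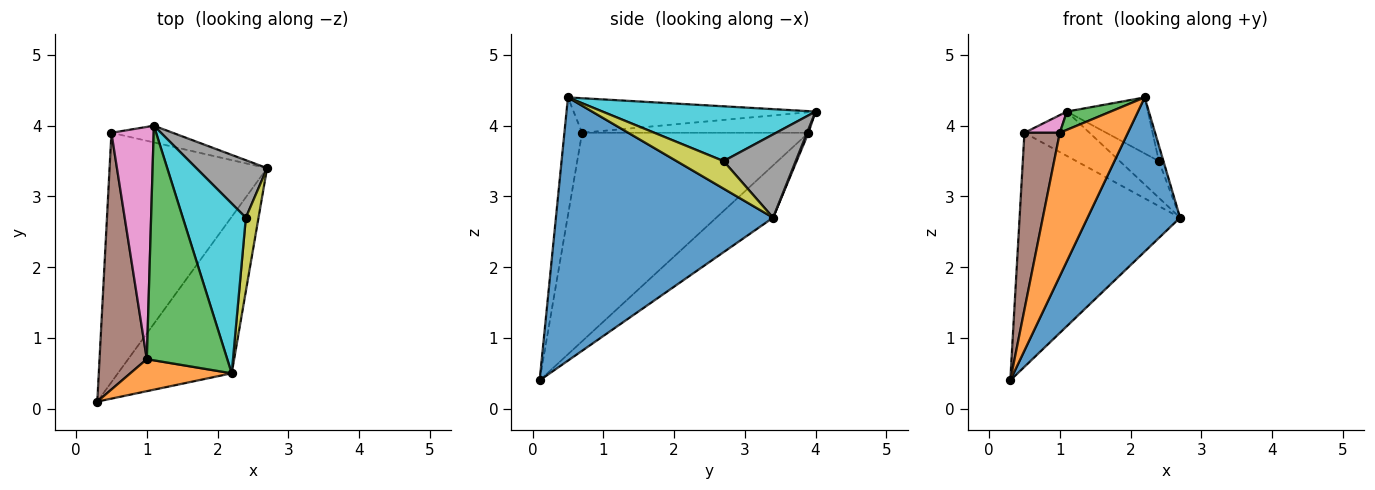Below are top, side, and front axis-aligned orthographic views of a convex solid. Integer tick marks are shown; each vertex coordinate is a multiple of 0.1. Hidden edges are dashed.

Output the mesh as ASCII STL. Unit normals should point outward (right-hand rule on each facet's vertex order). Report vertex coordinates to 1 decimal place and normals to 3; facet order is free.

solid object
 facet normal 0.855 -0.364 -0.370
  outer loop
   vertex 2.2 0.5 4.4
   vertex 0.3 0.1 0.4
   vertex 2.7 3.4 2.7
  endloop
 endfacet
 facet normal -0.246 -0.946 0.211
  outer loop
   vertex 1.0 0.7 3.9
   vertex 0.3 0.1 0.4
   vertex 2.2 0.5 4.4
  endloop
 endfacet
 facet normal -0.394 -0.071 0.916
  outer loop
   vertex 1.0 0.7 3.9
   vertex 2.2 0.5 4.4
   vertex 1.1 4.0 4.2
  endloop
 endfacet
 facet normal -0.235 0.665 -0.709
  outer loop
   vertex 0.5 3.9 3.9
   vertex 2.7 3.4 2.7
   vertex 0.3 0.1 0.4
  endloop
 endfacet
 facet normal 0.020 0.936 -0.353
  outer loop
   vertex 0.5 3.9 3.9
   vertex 1.1 4.0 4.2
   vertex 2.7 3.4 2.7
  endloop
 endfacet
 facet normal -0.964 -0.151 0.219
  outer loop
   vertex 0.5 3.9 3.9
   vertex 0.3 0.1 0.4
   vertex 1.0 0.7 3.9
  endloop
 endfacet
 facet normal -0.437 -0.068 0.897
  outer loop
   vertex 0.5 3.9 3.9
   vertex 1.0 0.7 3.9
   vertex 1.1 4.0 4.2
  endloop
 endfacet
 facet normal 0.704 0.382 0.598
  outer loop
   vertex 2.4 2.7 3.5
   vertex 2.7 3.4 2.7
   vertex 1.1 4.0 4.2
  endloop
 endfacet
 facet normal 0.905 0.088 0.416
  outer loop
   vertex 2.4 2.7 3.5
   vertex 2.2 0.5 4.4
   vertex 2.7 3.4 2.7
  endloop
 endfacet
 facet normal 0.636 0.242 0.733
  outer loop
   vertex 2.4 2.7 3.5
   vertex 1.1 4.0 4.2
   vertex 2.2 0.5 4.4
  endloop
 endfacet
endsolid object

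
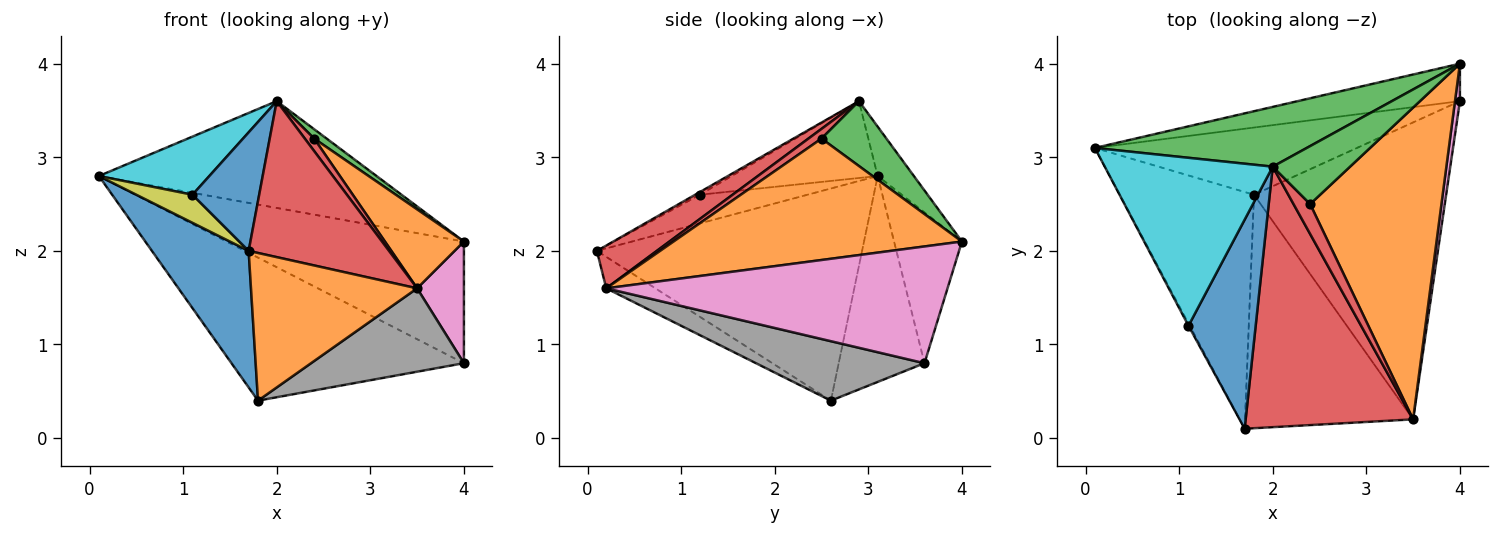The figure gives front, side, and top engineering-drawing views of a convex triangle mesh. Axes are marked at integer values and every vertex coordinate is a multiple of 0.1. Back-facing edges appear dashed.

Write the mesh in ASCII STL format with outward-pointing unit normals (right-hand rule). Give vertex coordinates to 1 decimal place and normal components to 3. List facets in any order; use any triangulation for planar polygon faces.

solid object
 facet normal -0.808 -0.295 -0.511
  outer loop
   vertex 1.8 2.6 0.4
   vertex 1.7 0.1 2.0
   vertex 0.1 3.1 2.8
  endloop
 endfacet
 facet normal -0.156 -0.528 -0.835
  outer loop
   vertex 3.5 0.2 1.6
   vertex 1.7 0.1 2.0
   vertex 1.8 2.6 0.4
  endloop
 endfacet
 facet normal -0.113 0.867 0.485
  outer loop
   vertex 2.0 2.9 3.6
   vertex 4.0 4.0 2.1
   vertex 0.1 3.1 2.8
  endloop
 endfacet
 facet normal 0.214 -0.502 0.838
  outer loop
   vertex 2.0 2.9 3.6
   vertex 1.7 0.1 2.0
   vertex 3.5 0.2 1.6
  endloop
 endfacet
 facet normal -0.264 0.922 -0.284
  outer loop
   vertex 4.0 3.6 0.8
   vertex 0.1 3.1 2.8
   vertex 4.0 4.0 2.1
  endloop
 endfacet
 facet normal -0.317 0.858 -0.403
  outer loop
   vertex 4.0 3.6 0.8
   vertex 1.8 2.6 0.4
   vertex 0.1 3.1 2.8
  endloop
 endfacet
 facet normal 0.990 -0.136 0.042
  outer loop
   vertex 4.0 3.6 0.8
   vertex 4.0 4.0 2.1
   vertex 3.5 0.2 1.6
  endloop
 endfacet
 facet normal 0.286 -0.259 -0.923
  outer loop
   vertex 4.0 3.6 0.8
   vertex 3.5 0.2 1.6
   vertex 1.8 2.6 0.4
  endloop
 endfacet
 facet normal -0.886 -0.462 -0.039
  outer loop
   vertex 1.1 1.2 2.6
   vertex 0.1 3.1 2.8
   vertex 1.7 0.1 2.0
  endloop
 endfacet
 facet normal -0.397 -0.300 0.867
  outer loop
   vertex 1.1 1.2 2.6
   vertex 2.0 2.9 3.6
   vertex 0.1 3.1 2.8
  endloop
 endfacet
 facet normal -0.035 -0.493 0.869
  outer loop
   vertex 1.1 1.2 2.6
   vertex 1.7 0.1 2.0
   vertex 2.0 2.9 3.6
  endloop
 endfacet
 facet normal 0.668 -0.183 0.722
  outer loop
   vertex 2.4 2.5 3.2
   vertex 3.5 0.2 1.6
   vertex 4.0 4.0 2.1
  endloop
 endfacet
 facet normal 0.638 -0.123 0.760
  outer loop
   vertex 2.4 2.5 3.2
   vertex 4.0 4.0 2.1
   vertex 2.0 2.9 3.6
  endloop
 endfacet
 facet normal 0.474 -0.339 0.813
  outer loop
   vertex 2.4 2.5 3.2
   vertex 2.0 2.9 3.6
   vertex 3.5 0.2 1.6
  endloop
 endfacet
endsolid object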